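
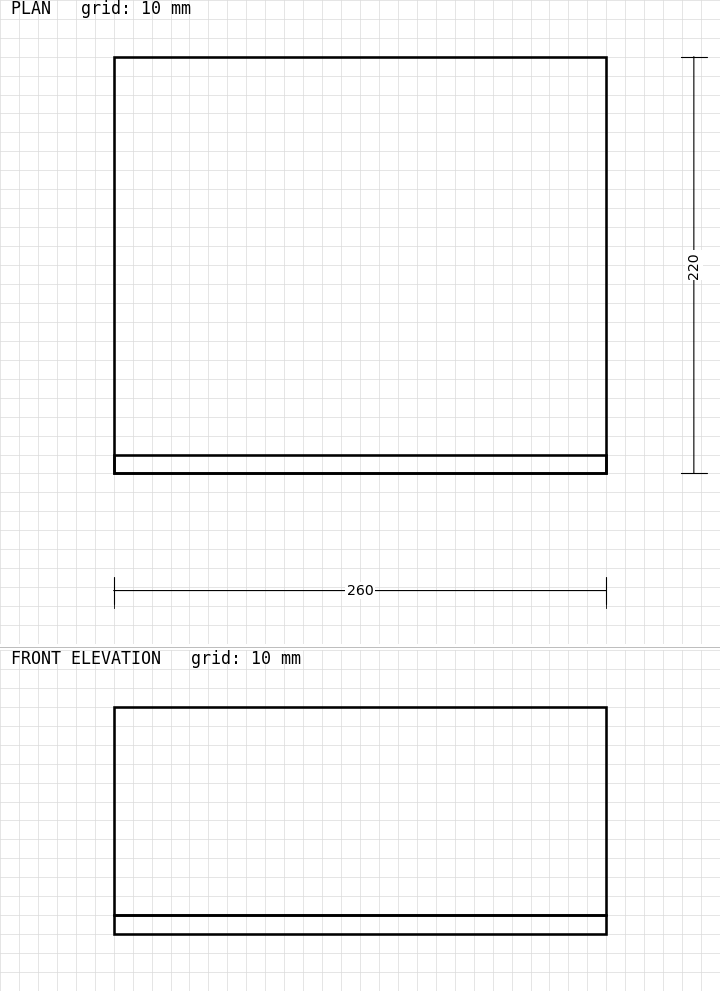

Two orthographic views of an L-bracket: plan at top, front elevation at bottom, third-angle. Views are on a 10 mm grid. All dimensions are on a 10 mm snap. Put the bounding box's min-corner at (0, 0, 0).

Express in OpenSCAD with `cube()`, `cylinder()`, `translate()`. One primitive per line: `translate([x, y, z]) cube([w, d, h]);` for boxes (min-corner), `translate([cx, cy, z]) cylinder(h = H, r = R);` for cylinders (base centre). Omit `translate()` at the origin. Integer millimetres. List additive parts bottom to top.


cube([260, 220, 10]);
translate([0, 0, 10]) cube([260, 10, 110]);


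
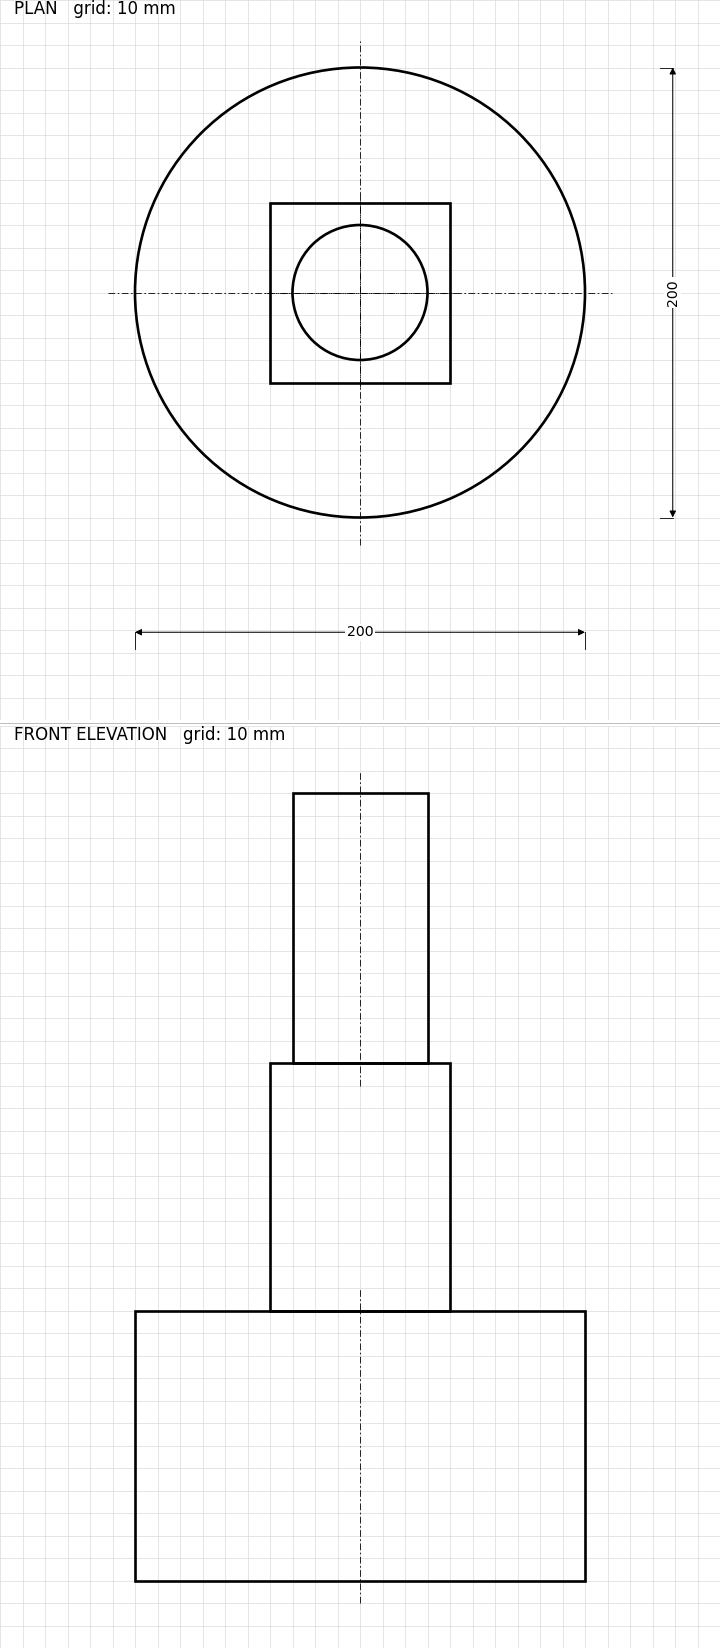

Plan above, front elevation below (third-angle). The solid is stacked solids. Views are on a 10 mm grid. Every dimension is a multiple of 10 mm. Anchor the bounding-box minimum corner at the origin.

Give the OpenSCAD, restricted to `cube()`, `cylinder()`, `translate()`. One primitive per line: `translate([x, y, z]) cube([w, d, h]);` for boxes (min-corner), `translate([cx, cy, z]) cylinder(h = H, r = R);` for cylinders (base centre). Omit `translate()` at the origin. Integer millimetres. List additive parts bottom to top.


translate([100, 100, 0]) cylinder(h = 120, r = 100);
translate([60, 60, 120]) cube([80, 80, 110]);
translate([100, 100, 230]) cylinder(h = 120, r = 30);


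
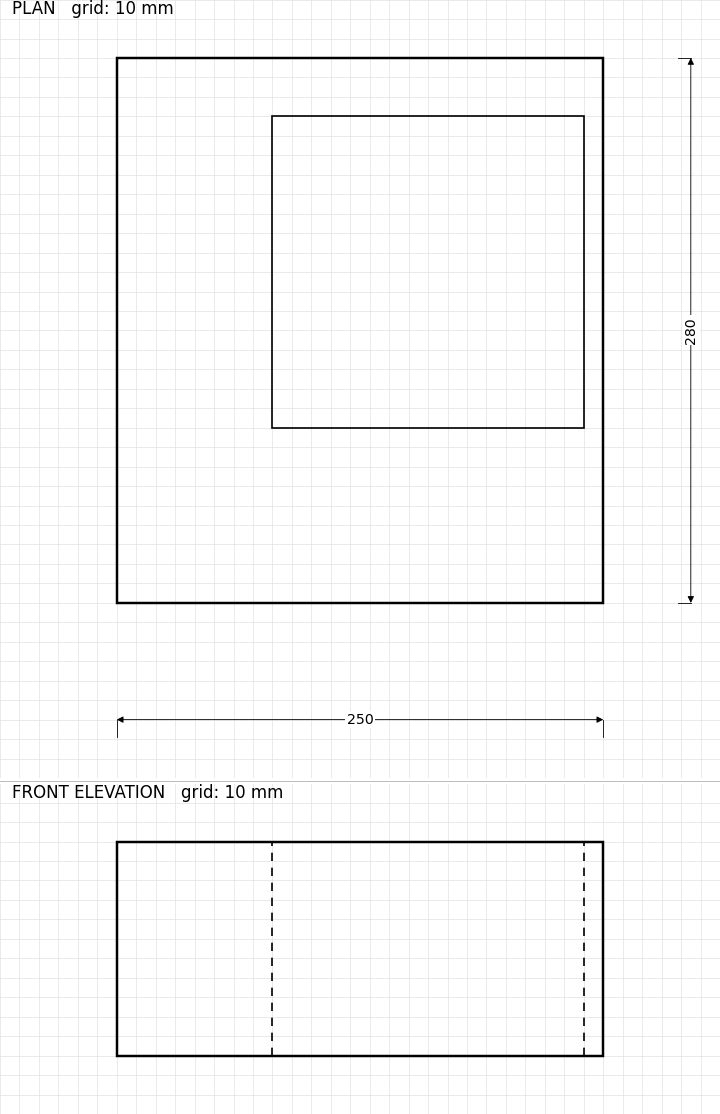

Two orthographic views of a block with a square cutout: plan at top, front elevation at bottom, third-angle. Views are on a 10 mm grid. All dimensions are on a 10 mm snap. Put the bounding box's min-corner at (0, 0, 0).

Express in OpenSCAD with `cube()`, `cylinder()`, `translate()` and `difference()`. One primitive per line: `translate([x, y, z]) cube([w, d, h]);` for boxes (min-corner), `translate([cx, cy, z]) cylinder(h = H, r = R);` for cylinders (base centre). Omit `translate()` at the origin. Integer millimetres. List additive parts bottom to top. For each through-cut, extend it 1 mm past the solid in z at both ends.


difference() {
  cube([250, 280, 110]);
  translate([80, 90, -1]) cube([160, 160, 112]);
}


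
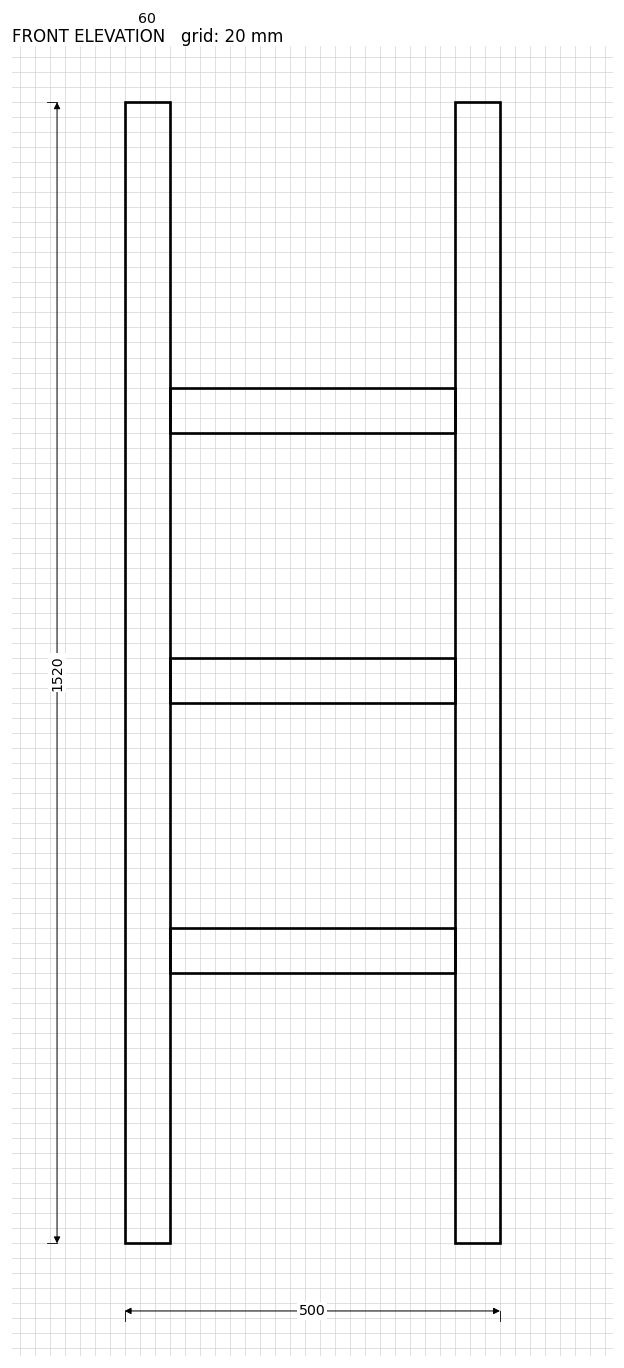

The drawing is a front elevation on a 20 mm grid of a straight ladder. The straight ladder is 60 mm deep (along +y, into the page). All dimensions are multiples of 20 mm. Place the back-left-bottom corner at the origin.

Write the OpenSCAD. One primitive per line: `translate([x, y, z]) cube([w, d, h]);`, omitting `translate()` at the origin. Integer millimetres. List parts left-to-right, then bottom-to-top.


cube([60, 60, 1520]);
translate([60, 0, 360]) cube([380, 60, 60]);
translate([60, 0, 720]) cube([380, 60, 60]);
translate([60, 0, 1080]) cube([380, 60, 60]);
translate([440, 0, 0]) cube([60, 60, 1520]);


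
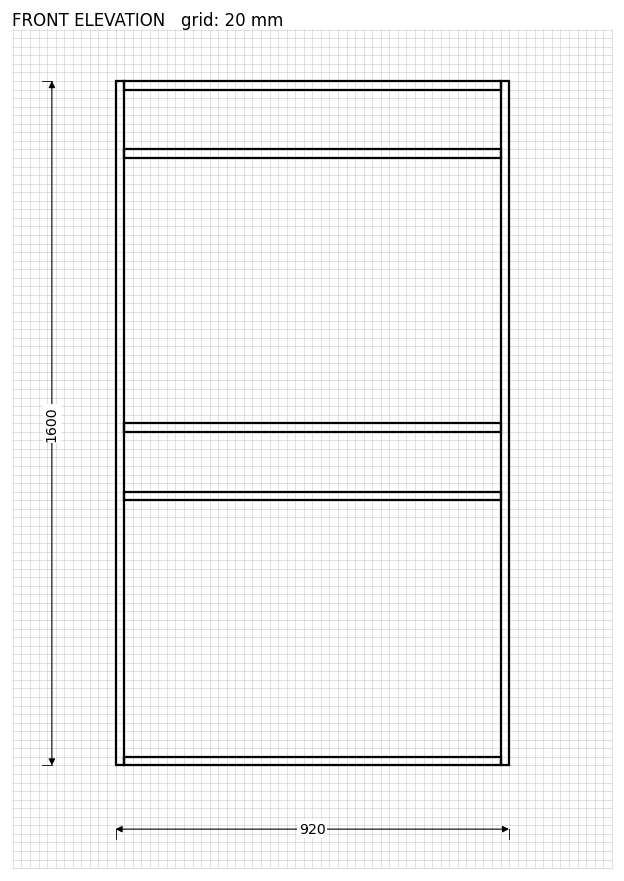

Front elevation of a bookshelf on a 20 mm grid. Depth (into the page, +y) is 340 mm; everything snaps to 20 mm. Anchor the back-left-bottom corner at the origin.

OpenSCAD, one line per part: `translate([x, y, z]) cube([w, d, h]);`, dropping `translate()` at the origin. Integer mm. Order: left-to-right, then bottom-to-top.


cube([20, 340, 1600]);
translate([20, 0, 0]) cube([880, 340, 20]);
translate([20, 0, 620]) cube([880, 340, 20]);
translate([20, 0, 780]) cube([880, 340, 20]);
translate([20, 0, 1420]) cube([880, 340, 20]);
translate([20, 0, 1580]) cube([880, 340, 20]);
translate([900, 0, 0]) cube([20, 340, 1600]);


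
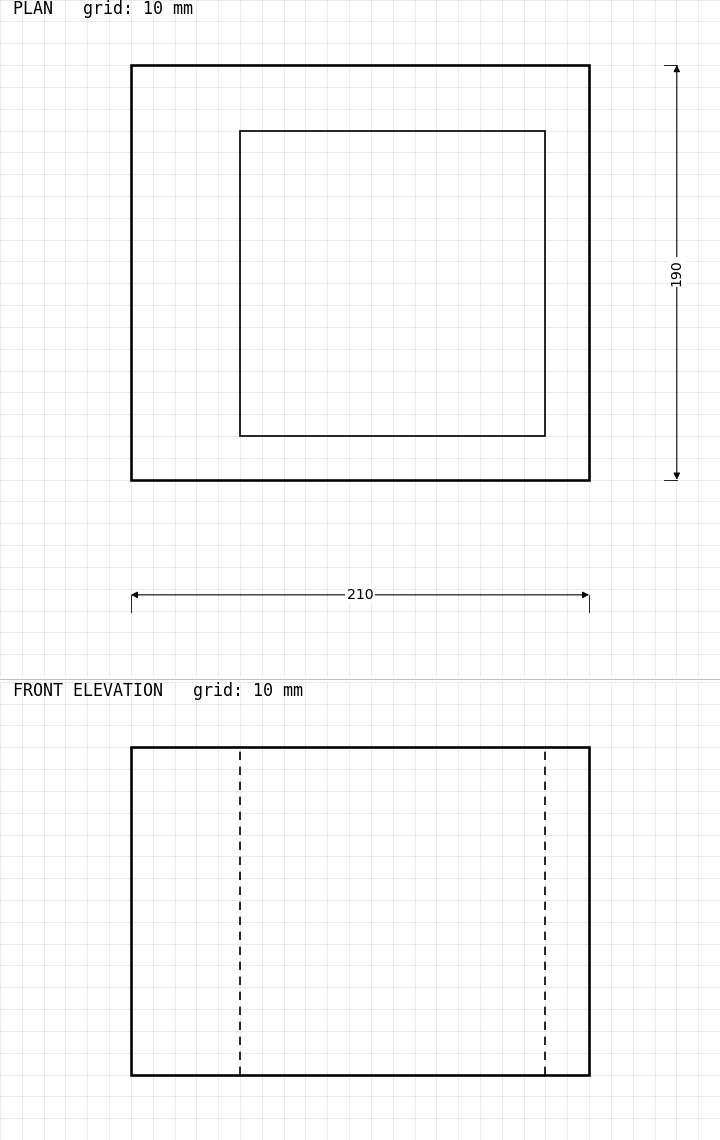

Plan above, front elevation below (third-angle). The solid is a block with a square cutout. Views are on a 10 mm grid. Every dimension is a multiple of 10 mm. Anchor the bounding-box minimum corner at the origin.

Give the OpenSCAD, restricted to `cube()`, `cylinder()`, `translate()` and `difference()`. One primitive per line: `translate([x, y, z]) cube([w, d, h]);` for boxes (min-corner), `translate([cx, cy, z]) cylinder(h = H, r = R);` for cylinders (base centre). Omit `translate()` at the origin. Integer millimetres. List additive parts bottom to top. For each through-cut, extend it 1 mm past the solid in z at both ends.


difference() {
  cube([210, 190, 150]);
  translate([50, 20, -1]) cube([140, 140, 152]);
}


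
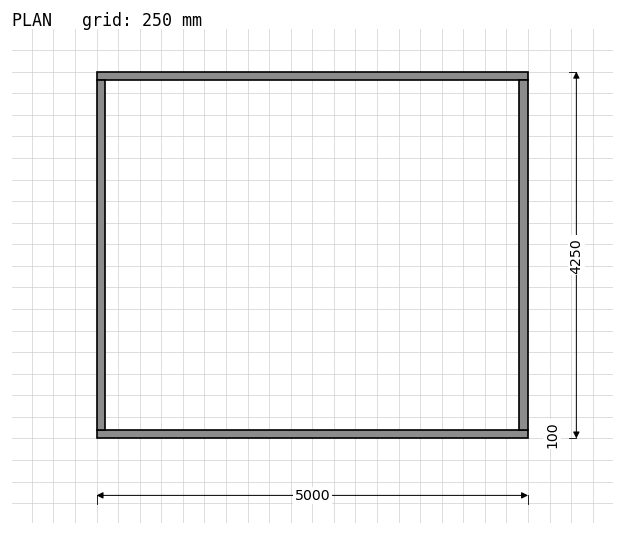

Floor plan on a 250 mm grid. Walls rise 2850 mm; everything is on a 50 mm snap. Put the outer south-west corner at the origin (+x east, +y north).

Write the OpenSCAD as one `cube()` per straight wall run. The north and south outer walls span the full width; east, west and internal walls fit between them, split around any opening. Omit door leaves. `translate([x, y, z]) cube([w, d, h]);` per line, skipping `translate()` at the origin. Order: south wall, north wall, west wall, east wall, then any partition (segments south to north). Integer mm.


cube([5000, 100, 2850]);
translate([0, 4150, 0]) cube([5000, 100, 2850]);
translate([0, 100, 0]) cube([100, 4050, 2850]);
translate([4900, 100, 0]) cube([100, 4050, 2850]);


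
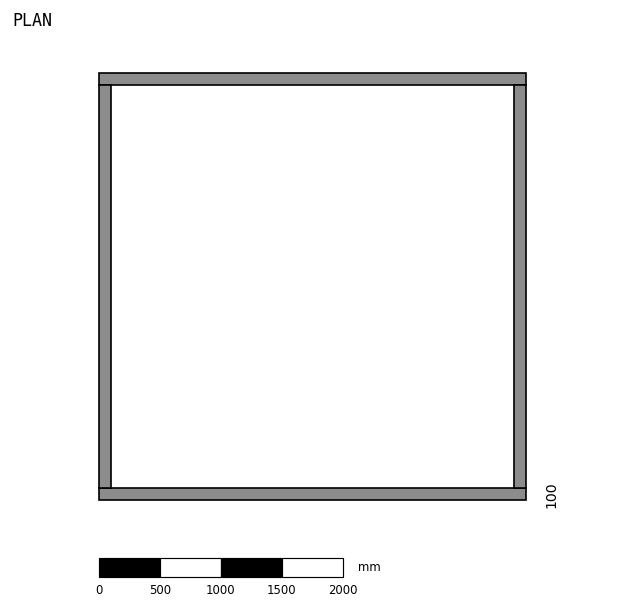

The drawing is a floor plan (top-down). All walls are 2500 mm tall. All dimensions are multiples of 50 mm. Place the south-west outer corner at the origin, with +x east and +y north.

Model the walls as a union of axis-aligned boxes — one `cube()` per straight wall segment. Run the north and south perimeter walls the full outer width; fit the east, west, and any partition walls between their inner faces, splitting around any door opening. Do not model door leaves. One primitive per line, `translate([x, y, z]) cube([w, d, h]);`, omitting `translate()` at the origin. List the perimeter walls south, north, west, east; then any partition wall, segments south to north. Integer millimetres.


cube([3500, 100, 2500]);
translate([0, 3400, 0]) cube([3500, 100, 2500]);
translate([0, 100, 0]) cube([100, 3300, 2500]);
translate([3400, 100, 0]) cube([100, 3300, 2500]);


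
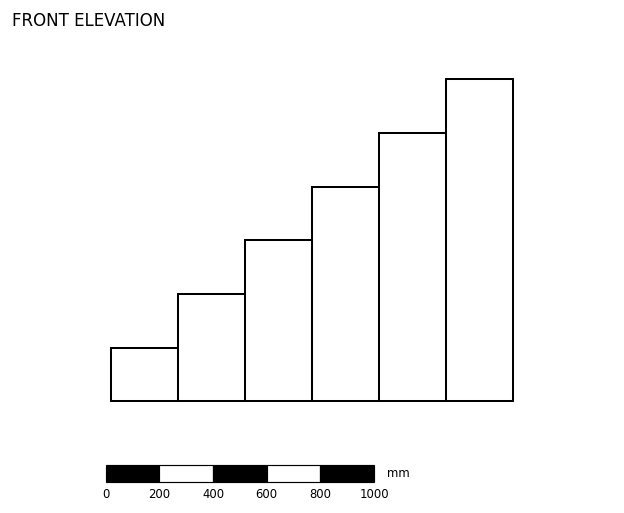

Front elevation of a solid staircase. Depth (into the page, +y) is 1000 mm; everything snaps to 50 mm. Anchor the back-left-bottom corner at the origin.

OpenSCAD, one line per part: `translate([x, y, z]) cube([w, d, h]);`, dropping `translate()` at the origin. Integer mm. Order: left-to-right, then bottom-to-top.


cube([250, 1000, 200]);
translate([250, 0, 0]) cube([250, 1000, 400]);
translate([500, 0, 0]) cube([250, 1000, 600]);
translate([750, 0, 0]) cube([250, 1000, 800]);
translate([1000, 0, 0]) cube([250, 1000, 1000]);
translate([1250, 0, 0]) cube([250, 1000, 1200]);


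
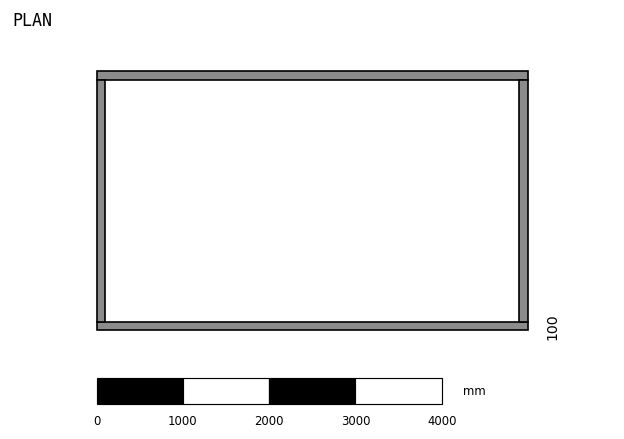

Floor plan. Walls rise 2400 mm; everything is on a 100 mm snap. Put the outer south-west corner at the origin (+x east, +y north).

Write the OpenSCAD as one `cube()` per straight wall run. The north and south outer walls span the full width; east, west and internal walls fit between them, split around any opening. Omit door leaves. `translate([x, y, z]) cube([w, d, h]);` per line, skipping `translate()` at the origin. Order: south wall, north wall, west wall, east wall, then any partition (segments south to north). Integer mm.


cube([5000, 100, 2400]);
translate([0, 2900, 0]) cube([5000, 100, 2400]);
translate([0, 100, 0]) cube([100, 2800, 2400]);
translate([4900, 100, 0]) cube([100, 2800, 2400]);


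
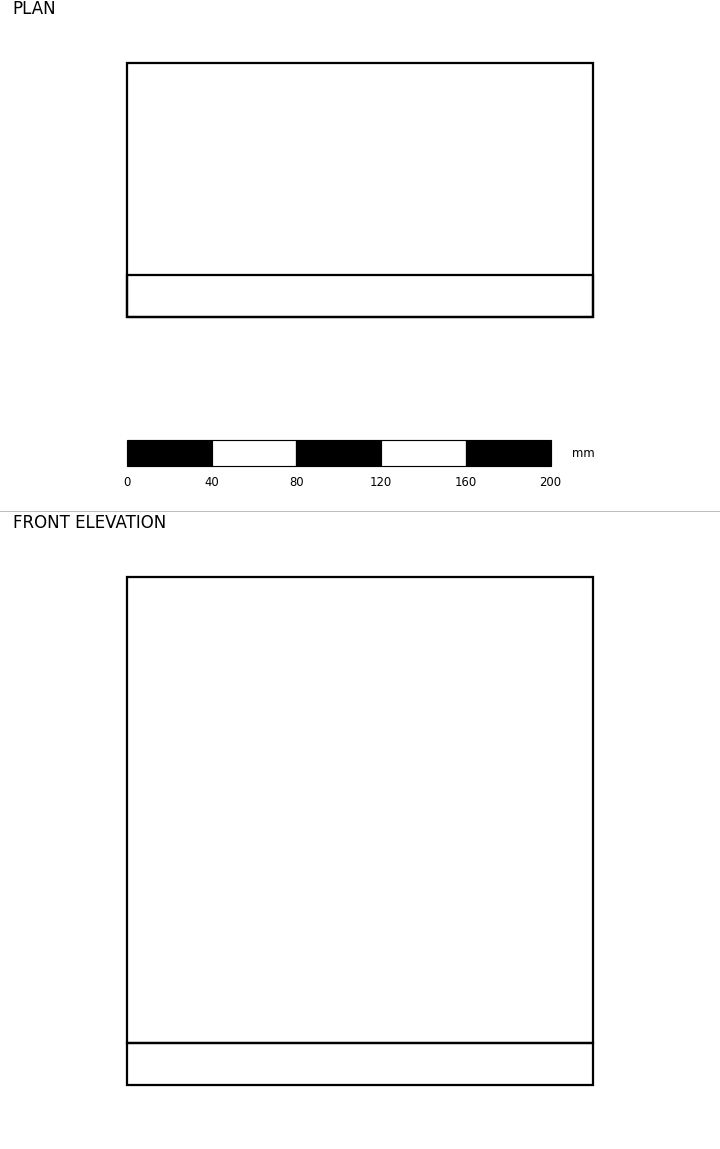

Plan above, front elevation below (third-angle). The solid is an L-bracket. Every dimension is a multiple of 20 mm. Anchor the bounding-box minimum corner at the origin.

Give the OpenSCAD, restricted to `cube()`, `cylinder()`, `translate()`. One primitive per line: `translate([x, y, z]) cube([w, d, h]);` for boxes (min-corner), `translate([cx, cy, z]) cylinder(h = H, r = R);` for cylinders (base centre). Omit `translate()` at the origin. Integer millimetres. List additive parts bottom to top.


cube([220, 120, 20]);
translate([0, 0, 20]) cube([220, 20, 220]);


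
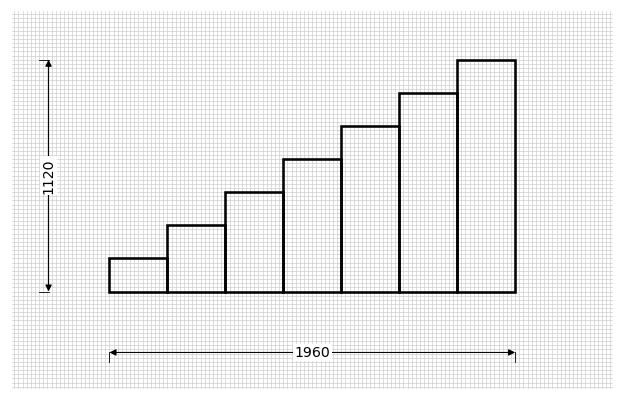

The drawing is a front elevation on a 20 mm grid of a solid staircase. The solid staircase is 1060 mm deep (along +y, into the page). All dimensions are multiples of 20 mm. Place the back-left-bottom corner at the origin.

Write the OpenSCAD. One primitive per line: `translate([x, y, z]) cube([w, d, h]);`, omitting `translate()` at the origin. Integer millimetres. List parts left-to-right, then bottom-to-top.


cube([280, 1060, 160]);
translate([280, 0, 0]) cube([280, 1060, 320]);
translate([560, 0, 0]) cube([280, 1060, 480]);
translate([840, 0, 0]) cube([280, 1060, 640]);
translate([1120, 0, 0]) cube([280, 1060, 800]);
translate([1400, 0, 0]) cube([280, 1060, 960]);
translate([1680, 0, 0]) cube([280, 1060, 1120]);


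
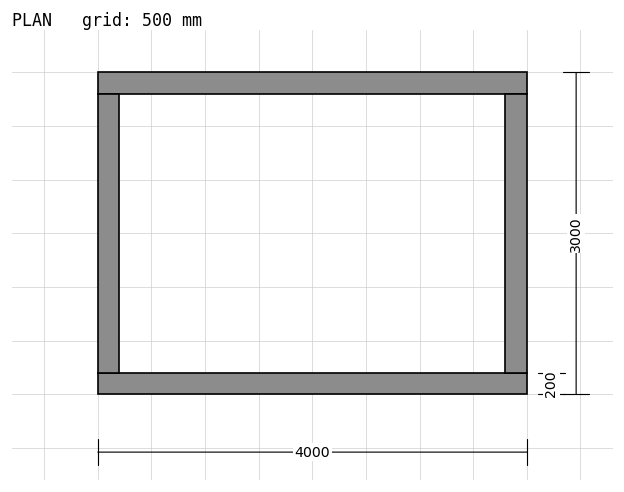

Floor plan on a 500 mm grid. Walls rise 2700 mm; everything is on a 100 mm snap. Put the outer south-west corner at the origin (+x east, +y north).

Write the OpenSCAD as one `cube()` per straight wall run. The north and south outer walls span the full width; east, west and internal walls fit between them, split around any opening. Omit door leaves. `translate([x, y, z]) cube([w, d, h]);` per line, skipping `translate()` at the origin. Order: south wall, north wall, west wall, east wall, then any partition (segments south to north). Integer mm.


cube([4000, 200, 2700]);
translate([0, 2800, 0]) cube([4000, 200, 2700]);
translate([0, 200, 0]) cube([200, 2600, 2700]);
translate([3800, 200, 0]) cube([200, 2600, 2700]);


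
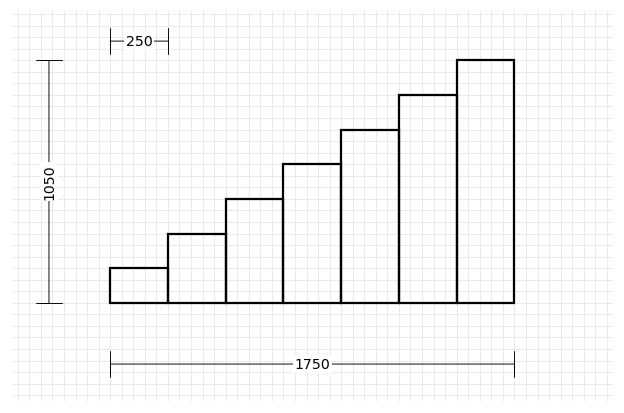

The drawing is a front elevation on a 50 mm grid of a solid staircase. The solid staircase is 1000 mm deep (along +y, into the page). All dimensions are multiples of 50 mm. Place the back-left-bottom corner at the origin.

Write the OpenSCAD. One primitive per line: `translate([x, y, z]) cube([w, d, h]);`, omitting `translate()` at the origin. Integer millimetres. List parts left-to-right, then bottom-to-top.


cube([250, 1000, 150]);
translate([250, 0, 0]) cube([250, 1000, 300]);
translate([500, 0, 0]) cube([250, 1000, 450]);
translate([750, 0, 0]) cube([250, 1000, 600]);
translate([1000, 0, 0]) cube([250, 1000, 750]);
translate([1250, 0, 0]) cube([250, 1000, 900]);
translate([1500, 0, 0]) cube([250, 1000, 1050]);


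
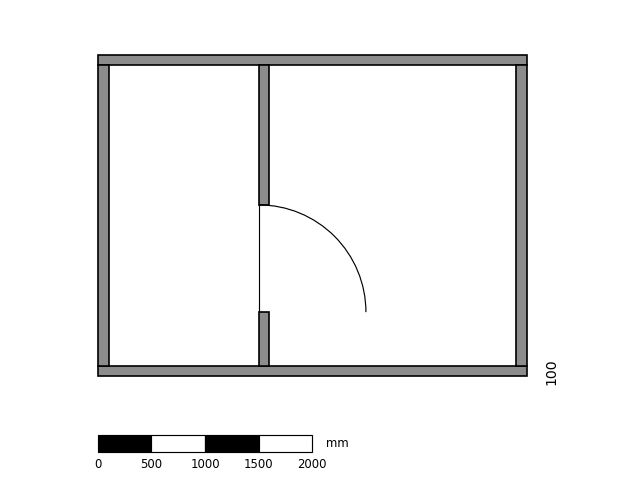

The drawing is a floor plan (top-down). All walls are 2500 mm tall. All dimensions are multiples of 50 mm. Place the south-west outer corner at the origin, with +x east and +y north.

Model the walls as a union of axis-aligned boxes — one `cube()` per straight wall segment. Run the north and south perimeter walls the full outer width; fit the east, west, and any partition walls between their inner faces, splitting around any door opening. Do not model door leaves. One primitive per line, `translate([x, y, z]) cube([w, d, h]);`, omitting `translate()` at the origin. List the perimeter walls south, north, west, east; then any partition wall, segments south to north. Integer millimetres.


cube([4000, 100, 2500]);
translate([0, 2900, 0]) cube([4000, 100, 2500]);
translate([0, 100, 0]) cube([100, 2800, 2500]);
translate([3900, 100, 0]) cube([100, 2800, 2500]);
translate([1500, 100, 0]) cube([100, 500, 2500]);
translate([1500, 1600, 0]) cube([100, 1300, 2500]);


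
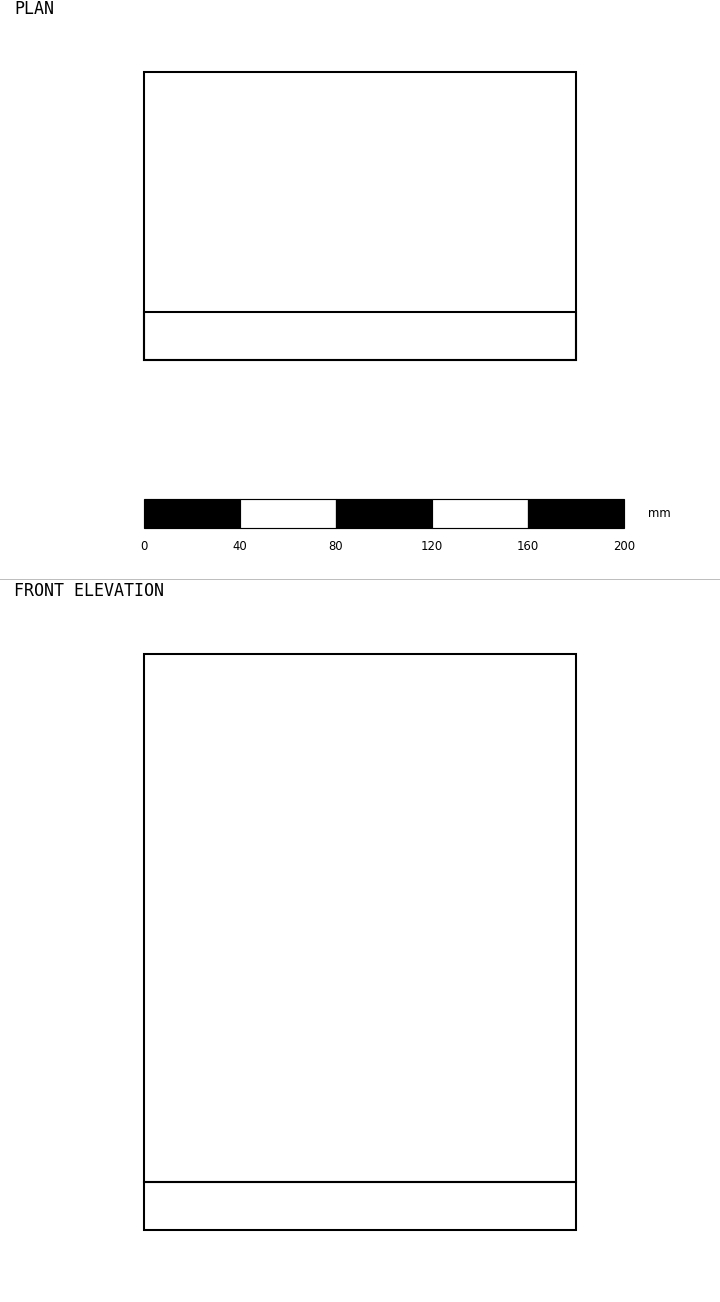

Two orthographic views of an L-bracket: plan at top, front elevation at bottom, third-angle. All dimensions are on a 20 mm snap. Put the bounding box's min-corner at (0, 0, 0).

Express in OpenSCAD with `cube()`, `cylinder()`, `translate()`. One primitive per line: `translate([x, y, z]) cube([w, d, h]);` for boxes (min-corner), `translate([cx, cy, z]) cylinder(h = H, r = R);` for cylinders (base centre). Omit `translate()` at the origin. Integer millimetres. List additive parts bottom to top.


cube([180, 120, 20]);
translate([0, 0, 20]) cube([180, 20, 220]);


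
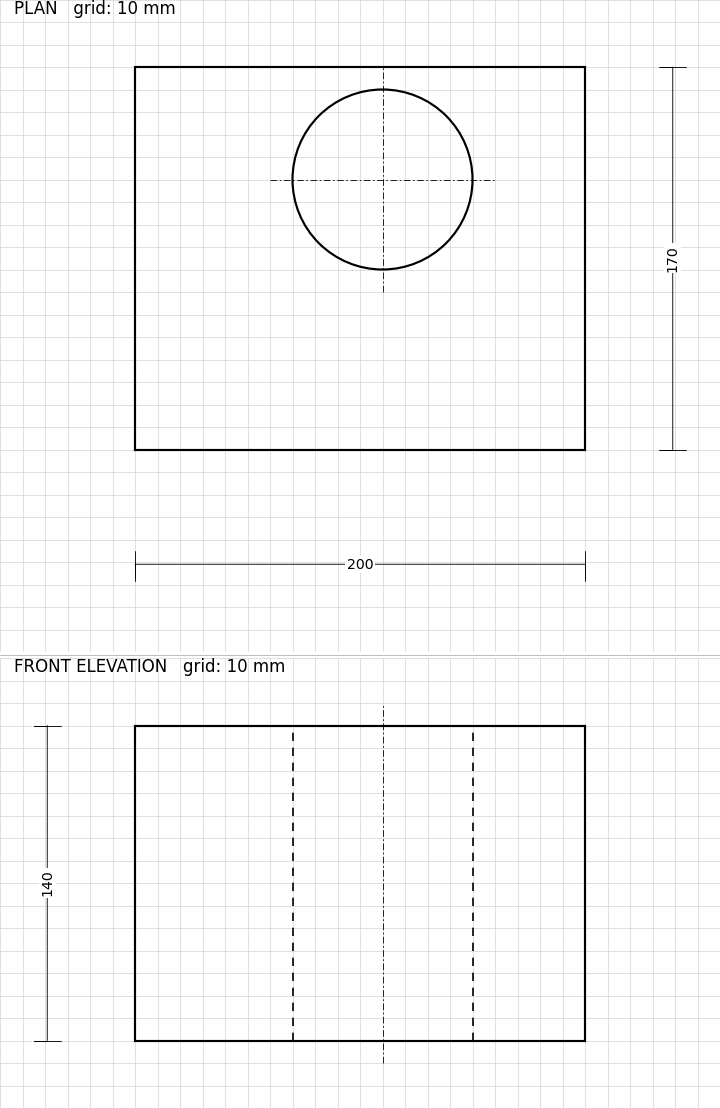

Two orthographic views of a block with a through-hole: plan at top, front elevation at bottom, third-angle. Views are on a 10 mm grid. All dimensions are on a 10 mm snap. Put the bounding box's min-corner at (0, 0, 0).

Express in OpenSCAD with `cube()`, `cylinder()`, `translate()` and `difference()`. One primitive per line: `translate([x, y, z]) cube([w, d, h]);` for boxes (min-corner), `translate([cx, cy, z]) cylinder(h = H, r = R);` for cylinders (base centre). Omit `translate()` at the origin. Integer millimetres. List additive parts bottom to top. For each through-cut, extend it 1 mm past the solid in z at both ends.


difference() {
  cube([200, 170, 140]);
  translate([110, 120, -1]) cylinder(h = 142, r = 40);
}


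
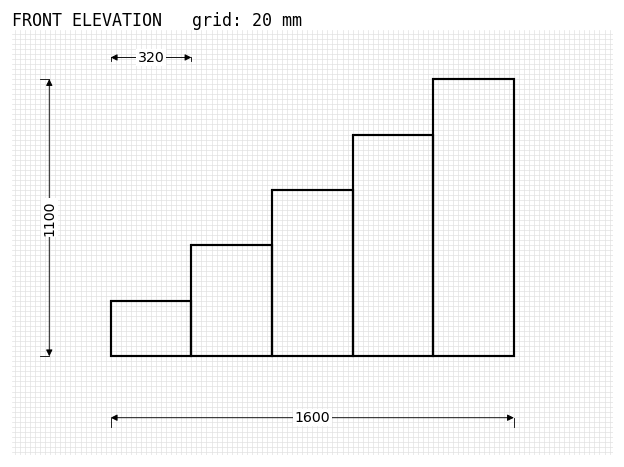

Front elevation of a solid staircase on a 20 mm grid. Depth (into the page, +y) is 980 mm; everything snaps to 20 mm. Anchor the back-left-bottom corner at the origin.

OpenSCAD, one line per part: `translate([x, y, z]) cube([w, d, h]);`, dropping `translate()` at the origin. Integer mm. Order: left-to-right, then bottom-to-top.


cube([320, 980, 220]);
translate([320, 0, 0]) cube([320, 980, 440]);
translate([640, 0, 0]) cube([320, 980, 660]);
translate([960, 0, 0]) cube([320, 980, 880]);
translate([1280, 0, 0]) cube([320, 980, 1100]);


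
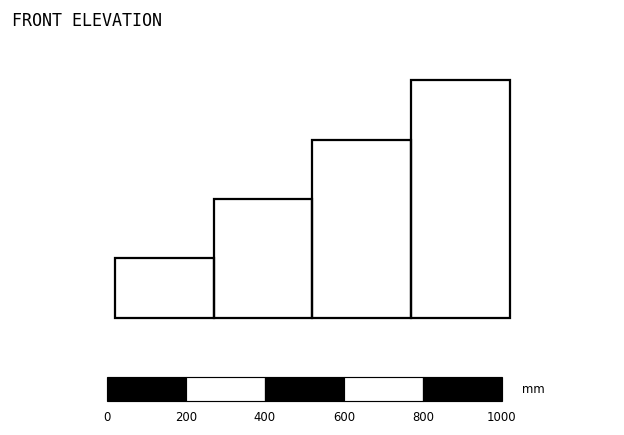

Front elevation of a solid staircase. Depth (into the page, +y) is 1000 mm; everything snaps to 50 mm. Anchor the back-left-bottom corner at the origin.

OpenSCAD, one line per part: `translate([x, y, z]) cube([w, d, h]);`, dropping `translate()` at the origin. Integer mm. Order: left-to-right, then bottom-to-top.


cube([250, 1000, 150]);
translate([250, 0, 0]) cube([250, 1000, 300]);
translate([500, 0, 0]) cube([250, 1000, 450]);
translate([750, 0, 0]) cube([250, 1000, 600]);


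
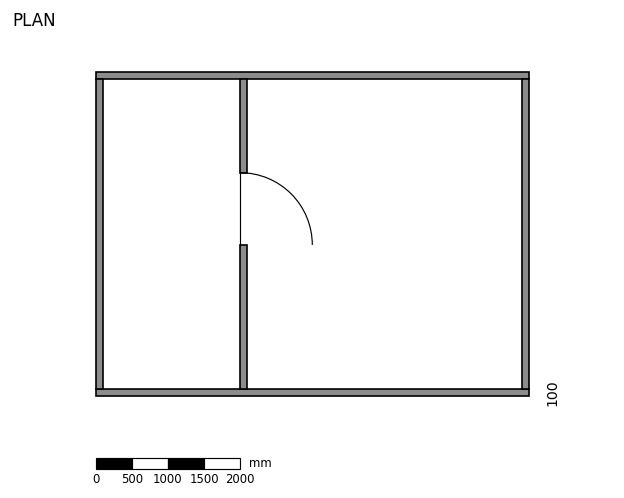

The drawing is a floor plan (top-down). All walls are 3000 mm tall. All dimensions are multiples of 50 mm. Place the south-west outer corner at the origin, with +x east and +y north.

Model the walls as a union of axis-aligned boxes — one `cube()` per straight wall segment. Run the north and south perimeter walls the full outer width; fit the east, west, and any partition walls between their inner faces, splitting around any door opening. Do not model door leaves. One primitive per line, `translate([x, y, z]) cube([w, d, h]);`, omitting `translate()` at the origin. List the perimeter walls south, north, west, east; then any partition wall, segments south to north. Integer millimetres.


cube([6000, 100, 3000]);
translate([0, 4400, 0]) cube([6000, 100, 3000]);
translate([0, 100, 0]) cube([100, 4300, 3000]);
translate([5900, 100, 0]) cube([100, 4300, 3000]);
translate([2000, 100, 0]) cube([100, 2000, 3000]);
translate([2000, 3100, 0]) cube([100, 1300, 3000]);


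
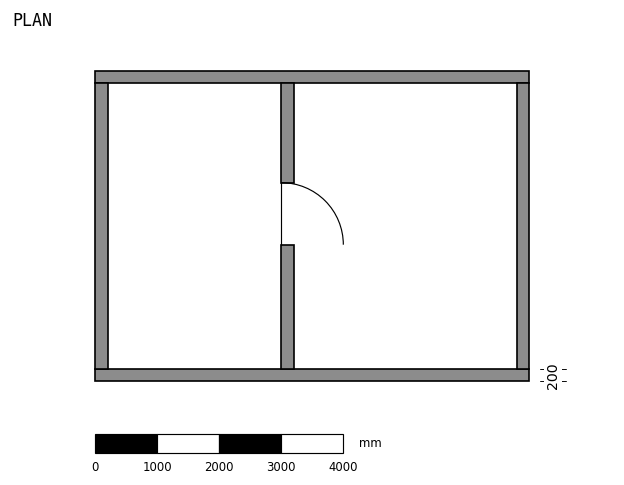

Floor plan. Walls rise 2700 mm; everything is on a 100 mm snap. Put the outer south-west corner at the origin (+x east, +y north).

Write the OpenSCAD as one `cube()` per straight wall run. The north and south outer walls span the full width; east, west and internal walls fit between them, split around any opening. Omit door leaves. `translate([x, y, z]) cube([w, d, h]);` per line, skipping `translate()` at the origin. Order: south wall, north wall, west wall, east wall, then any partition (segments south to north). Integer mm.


cube([7000, 200, 2700]);
translate([0, 4800, 0]) cube([7000, 200, 2700]);
translate([0, 200, 0]) cube([200, 4600, 2700]);
translate([6800, 200, 0]) cube([200, 4600, 2700]);
translate([3000, 200, 0]) cube([200, 2000, 2700]);
translate([3000, 3200, 0]) cube([200, 1600, 2700]);


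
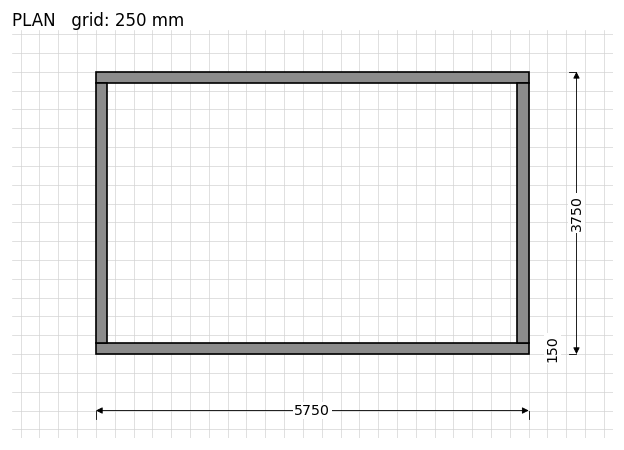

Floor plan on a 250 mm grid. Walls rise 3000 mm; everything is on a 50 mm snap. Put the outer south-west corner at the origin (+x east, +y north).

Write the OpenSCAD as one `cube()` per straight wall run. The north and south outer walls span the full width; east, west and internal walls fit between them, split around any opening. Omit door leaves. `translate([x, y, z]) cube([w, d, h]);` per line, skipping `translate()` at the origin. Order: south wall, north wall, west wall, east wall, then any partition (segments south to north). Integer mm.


cube([5750, 150, 3000]);
translate([0, 3600, 0]) cube([5750, 150, 3000]);
translate([0, 150, 0]) cube([150, 3450, 3000]);
translate([5600, 150, 0]) cube([150, 3450, 3000]);


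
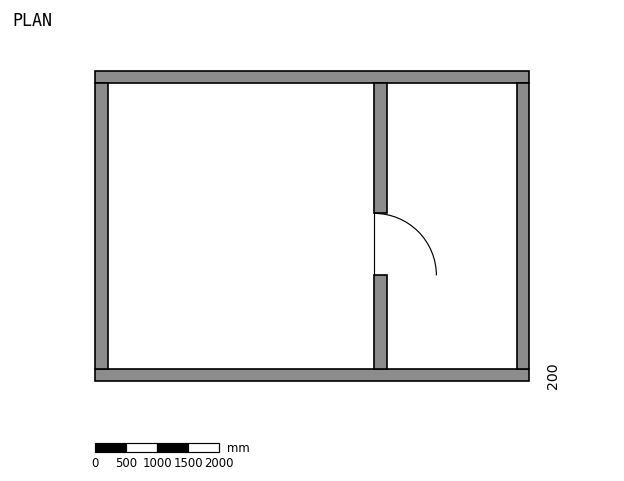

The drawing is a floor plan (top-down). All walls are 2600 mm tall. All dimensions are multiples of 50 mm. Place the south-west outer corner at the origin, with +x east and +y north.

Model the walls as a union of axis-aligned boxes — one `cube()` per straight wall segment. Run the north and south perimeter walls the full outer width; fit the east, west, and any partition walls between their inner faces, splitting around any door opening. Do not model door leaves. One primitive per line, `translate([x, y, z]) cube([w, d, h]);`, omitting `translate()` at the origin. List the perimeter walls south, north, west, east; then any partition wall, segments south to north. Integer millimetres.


cube([7000, 200, 2600]);
translate([0, 4800, 0]) cube([7000, 200, 2600]);
translate([0, 200, 0]) cube([200, 4600, 2600]);
translate([6800, 200, 0]) cube([200, 4600, 2600]);
translate([4500, 200, 0]) cube([200, 1500, 2600]);
translate([4500, 2700, 0]) cube([200, 2100, 2600]);


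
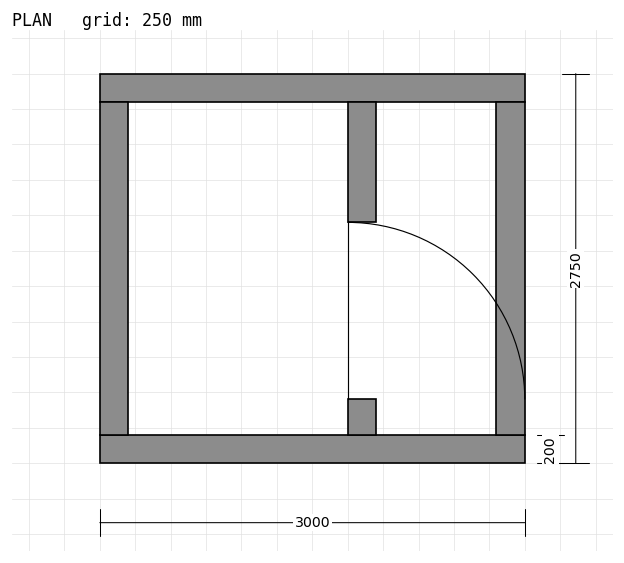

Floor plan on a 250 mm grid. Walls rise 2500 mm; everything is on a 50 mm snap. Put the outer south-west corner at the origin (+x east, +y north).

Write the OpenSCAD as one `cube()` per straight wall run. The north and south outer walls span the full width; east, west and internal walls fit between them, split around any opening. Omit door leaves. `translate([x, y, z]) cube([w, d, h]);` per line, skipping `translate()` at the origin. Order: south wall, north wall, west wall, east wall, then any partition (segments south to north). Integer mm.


cube([3000, 200, 2500]);
translate([0, 2550, 0]) cube([3000, 200, 2500]);
translate([0, 200, 0]) cube([200, 2350, 2500]);
translate([2800, 200, 0]) cube([200, 2350, 2500]);
translate([1750, 200, 0]) cube([200, 250, 2500]);
translate([1750, 1700, 0]) cube([200, 850, 2500]);


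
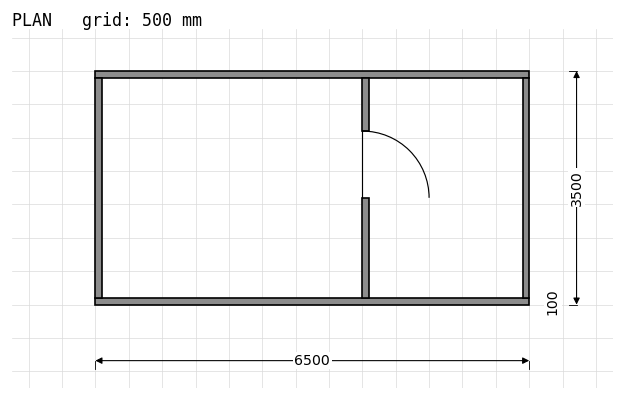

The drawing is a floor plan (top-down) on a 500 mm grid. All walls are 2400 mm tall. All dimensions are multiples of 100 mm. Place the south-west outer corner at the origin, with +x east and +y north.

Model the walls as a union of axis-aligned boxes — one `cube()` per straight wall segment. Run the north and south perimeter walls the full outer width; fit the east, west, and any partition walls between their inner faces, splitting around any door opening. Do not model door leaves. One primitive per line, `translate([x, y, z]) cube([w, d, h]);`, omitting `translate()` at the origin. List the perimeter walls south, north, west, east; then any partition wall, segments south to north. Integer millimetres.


cube([6500, 100, 2400]);
translate([0, 3400, 0]) cube([6500, 100, 2400]);
translate([0, 100, 0]) cube([100, 3300, 2400]);
translate([6400, 100, 0]) cube([100, 3300, 2400]);
translate([4000, 100, 0]) cube([100, 1500, 2400]);
translate([4000, 2600, 0]) cube([100, 800, 2400]);


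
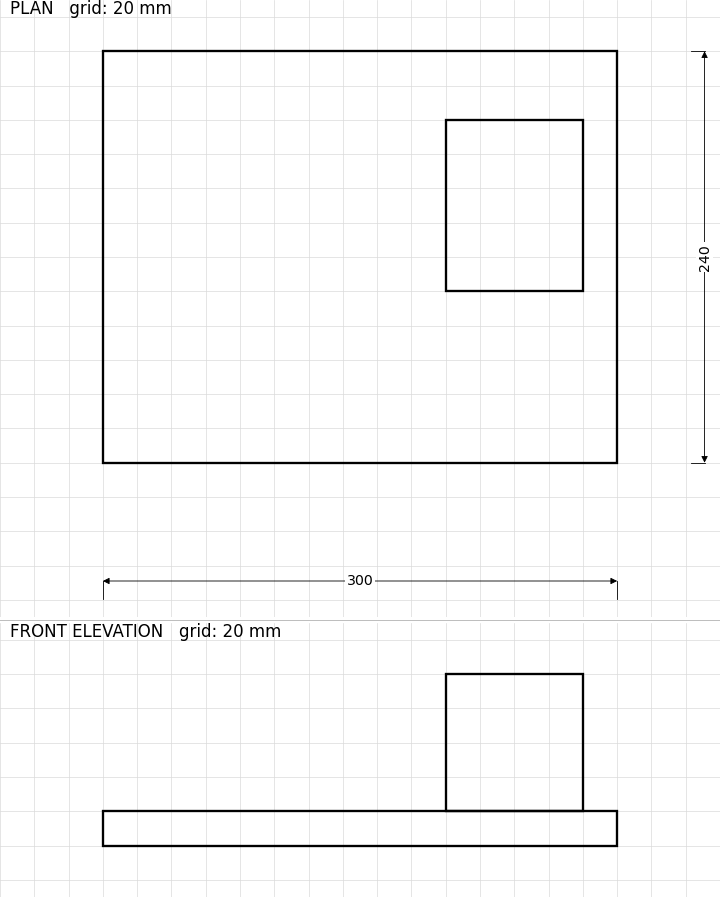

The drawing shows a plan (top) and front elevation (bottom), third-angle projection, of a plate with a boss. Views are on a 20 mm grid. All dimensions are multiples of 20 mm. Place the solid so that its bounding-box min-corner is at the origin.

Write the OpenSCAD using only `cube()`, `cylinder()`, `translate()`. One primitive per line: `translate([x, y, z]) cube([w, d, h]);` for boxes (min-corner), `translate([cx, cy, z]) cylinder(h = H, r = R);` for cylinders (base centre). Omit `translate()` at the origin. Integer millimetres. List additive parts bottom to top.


cube([300, 240, 20]);
translate([200, 100, 20]) cube([80, 100, 80]);


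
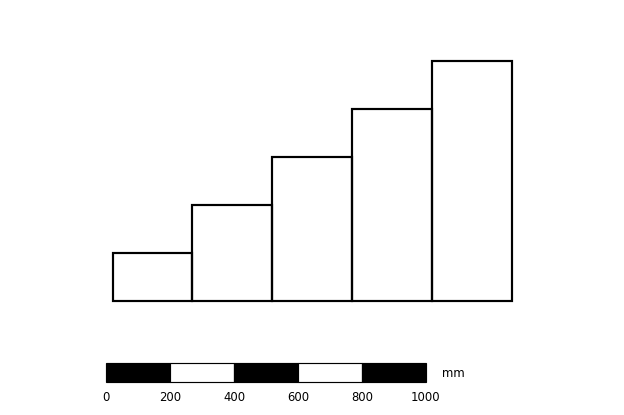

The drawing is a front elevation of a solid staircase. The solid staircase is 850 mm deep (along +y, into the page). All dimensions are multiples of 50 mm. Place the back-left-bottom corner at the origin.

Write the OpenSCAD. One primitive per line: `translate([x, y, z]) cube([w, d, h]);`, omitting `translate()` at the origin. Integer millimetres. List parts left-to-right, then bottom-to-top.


cube([250, 850, 150]);
translate([250, 0, 0]) cube([250, 850, 300]);
translate([500, 0, 0]) cube([250, 850, 450]);
translate([750, 0, 0]) cube([250, 850, 600]);
translate([1000, 0, 0]) cube([250, 850, 750]);


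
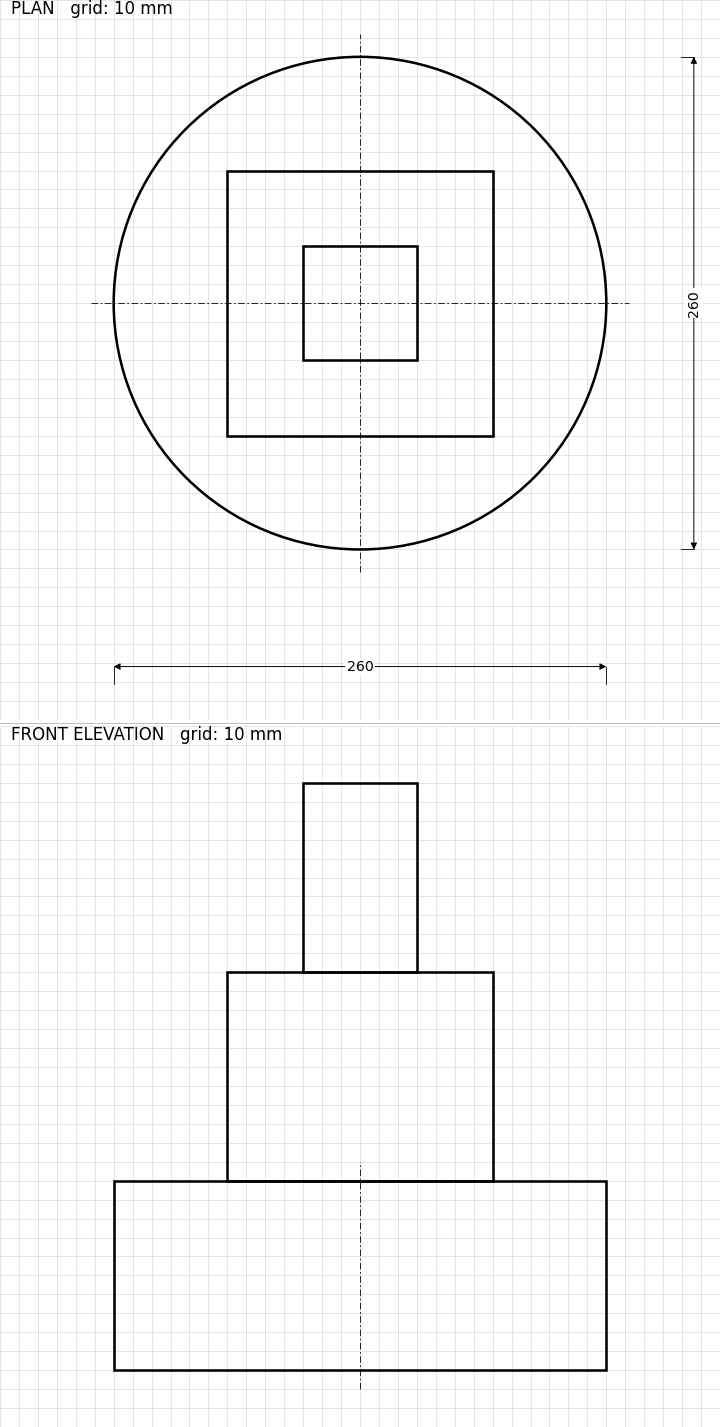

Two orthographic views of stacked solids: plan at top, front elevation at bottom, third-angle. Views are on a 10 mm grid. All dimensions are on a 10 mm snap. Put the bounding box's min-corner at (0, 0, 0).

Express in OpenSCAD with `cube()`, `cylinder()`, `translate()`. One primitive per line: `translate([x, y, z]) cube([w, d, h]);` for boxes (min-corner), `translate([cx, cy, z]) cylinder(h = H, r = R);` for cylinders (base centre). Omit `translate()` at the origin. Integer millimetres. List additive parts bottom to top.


translate([130, 130, 0]) cylinder(h = 100, r = 130);
translate([60, 60, 100]) cube([140, 140, 110]);
translate([100, 100, 210]) cube([60, 60, 100]);


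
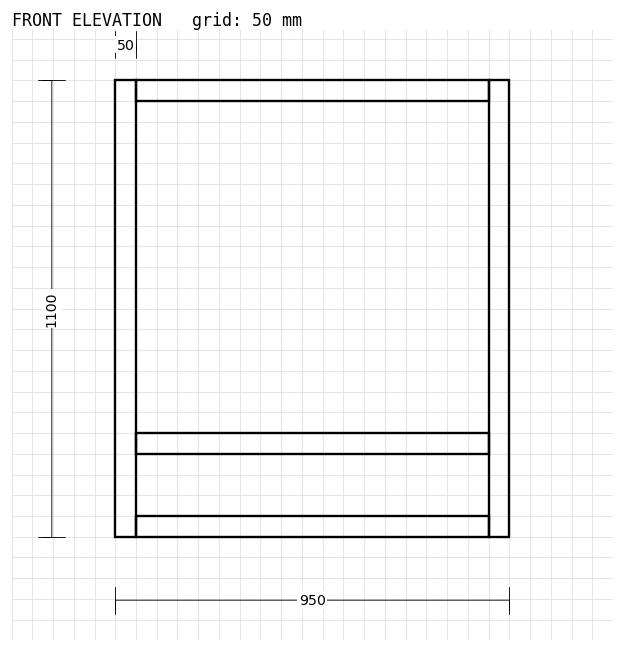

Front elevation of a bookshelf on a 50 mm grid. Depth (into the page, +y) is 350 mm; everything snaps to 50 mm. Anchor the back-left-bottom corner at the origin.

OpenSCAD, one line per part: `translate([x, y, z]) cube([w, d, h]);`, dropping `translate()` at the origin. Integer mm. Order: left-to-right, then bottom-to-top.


cube([50, 350, 1100]);
translate([50, 0, 0]) cube([850, 350, 50]);
translate([50, 0, 200]) cube([850, 350, 50]);
translate([50, 0, 1050]) cube([850, 350, 50]);
translate([900, 0, 0]) cube([50, 350, 1100]);


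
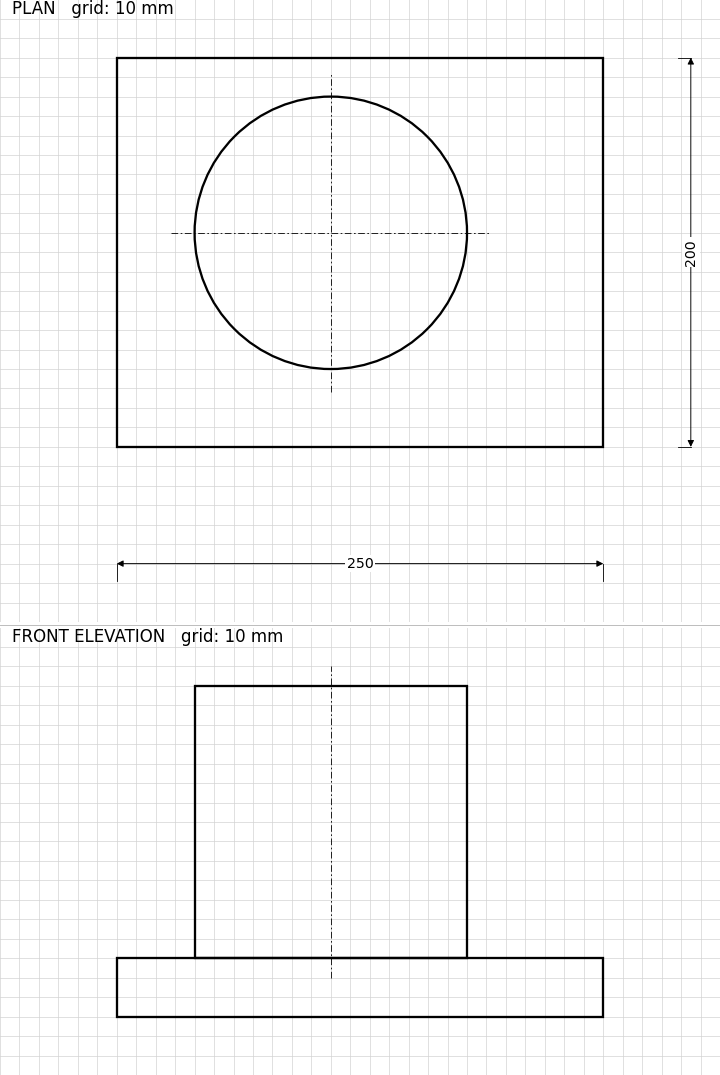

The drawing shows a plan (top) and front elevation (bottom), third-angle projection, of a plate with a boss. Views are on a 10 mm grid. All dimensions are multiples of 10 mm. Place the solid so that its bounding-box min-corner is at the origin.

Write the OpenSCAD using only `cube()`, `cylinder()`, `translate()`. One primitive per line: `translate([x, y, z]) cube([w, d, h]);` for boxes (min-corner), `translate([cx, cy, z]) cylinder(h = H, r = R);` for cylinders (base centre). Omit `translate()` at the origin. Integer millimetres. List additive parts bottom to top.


cube([250, 200, 30]);
translate([110, 110, 30]) cylinder(h = 140, r = 70);


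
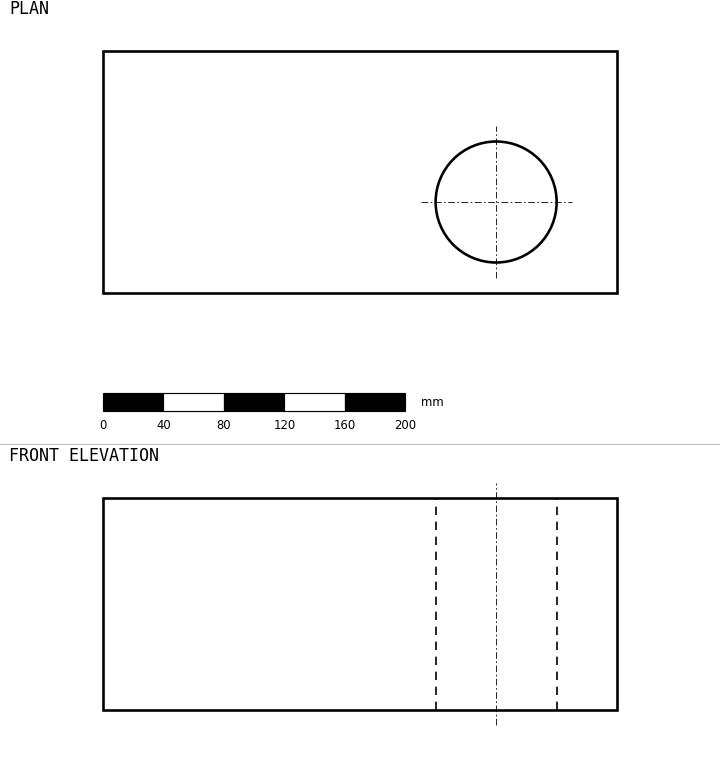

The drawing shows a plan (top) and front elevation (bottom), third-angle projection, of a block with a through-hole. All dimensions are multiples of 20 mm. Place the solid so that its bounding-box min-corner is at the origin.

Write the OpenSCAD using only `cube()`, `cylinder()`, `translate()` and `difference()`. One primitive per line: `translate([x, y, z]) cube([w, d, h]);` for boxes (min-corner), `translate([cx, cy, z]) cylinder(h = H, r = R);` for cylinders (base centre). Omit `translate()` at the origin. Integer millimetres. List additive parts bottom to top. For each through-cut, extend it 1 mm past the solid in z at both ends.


difference() {
  cube([340, 160, 140]);
  translate([260, 60, -1]) cylinder(h = 142, r = 40);
}


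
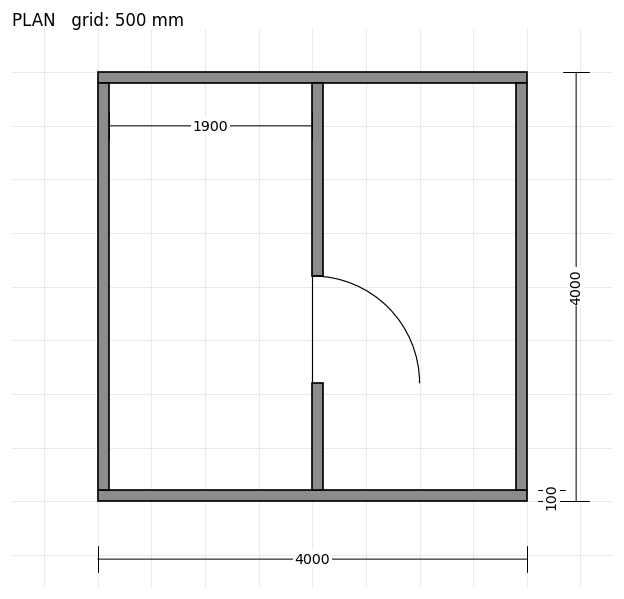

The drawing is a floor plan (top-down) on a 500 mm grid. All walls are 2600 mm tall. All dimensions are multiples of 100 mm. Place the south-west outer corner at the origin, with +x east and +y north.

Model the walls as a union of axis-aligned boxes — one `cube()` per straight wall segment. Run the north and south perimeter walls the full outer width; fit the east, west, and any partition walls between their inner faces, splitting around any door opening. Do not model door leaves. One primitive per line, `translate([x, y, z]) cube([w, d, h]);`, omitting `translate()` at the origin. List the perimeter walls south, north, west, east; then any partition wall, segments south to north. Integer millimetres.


cube([4000, 100, 2600]);
translate([0, 3900, 0]) cube([4000, 100, 2600]);
translate([0, 100, 0]) cube([100, 3800, 2600]);
translate([3900, 100, 0]) cube([100, 3800, 2600]);
translate([2000, 100, 0]) cube([100, 1000, 2600]);
translate([2000, 2100, 0]) cube([100, 1800, 2600]);


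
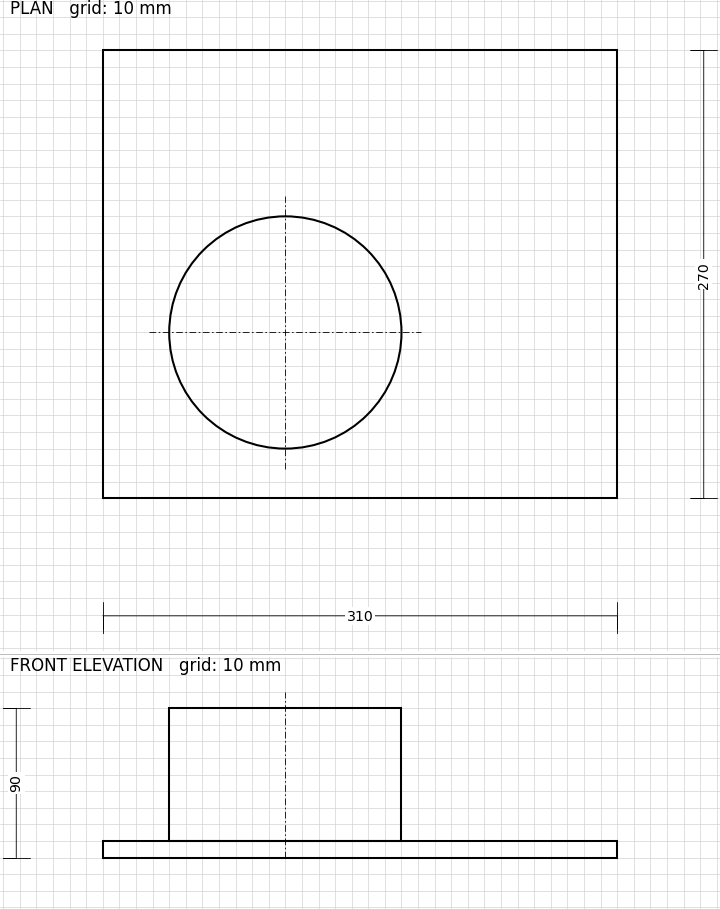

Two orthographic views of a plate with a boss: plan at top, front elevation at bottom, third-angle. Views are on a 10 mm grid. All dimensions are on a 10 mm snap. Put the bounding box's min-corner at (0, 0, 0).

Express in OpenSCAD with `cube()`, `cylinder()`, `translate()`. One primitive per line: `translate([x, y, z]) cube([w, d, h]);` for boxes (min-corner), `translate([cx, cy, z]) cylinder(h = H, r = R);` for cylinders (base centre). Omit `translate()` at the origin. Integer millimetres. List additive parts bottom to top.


cube([310, 270, 10]);
translate([110, 100, 10]) cylinder(h = 80, r = 70);


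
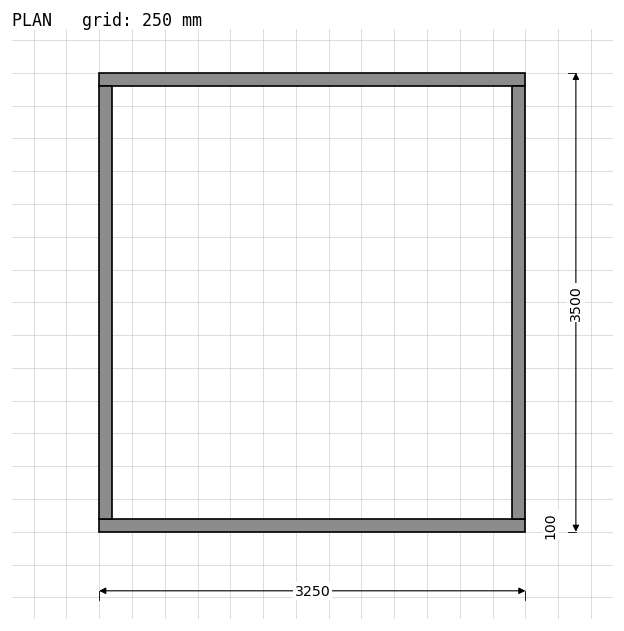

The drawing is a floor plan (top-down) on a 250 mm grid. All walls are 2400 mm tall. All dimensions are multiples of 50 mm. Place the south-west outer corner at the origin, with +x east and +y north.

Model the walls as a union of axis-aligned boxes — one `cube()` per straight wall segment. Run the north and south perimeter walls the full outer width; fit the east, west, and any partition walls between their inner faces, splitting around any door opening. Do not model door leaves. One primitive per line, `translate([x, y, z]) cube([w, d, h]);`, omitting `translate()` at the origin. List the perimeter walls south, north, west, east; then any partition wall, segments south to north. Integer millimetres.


cube([3250, 100, 2400]);
translate([0, 3400, 0]) cube([3250, 100, 2400]);
translate([0, 100, 0]) cube([100, 3300, 2400]);
translate([3150, 100, 0]) cube([100, 3300, 2400]);


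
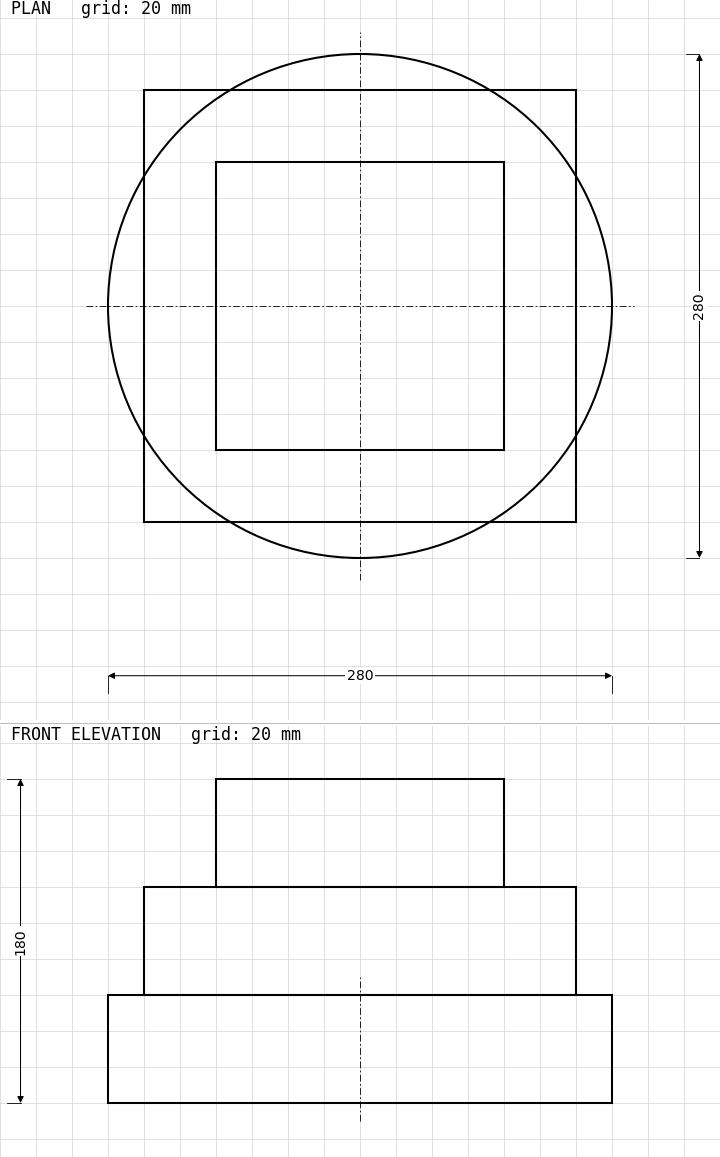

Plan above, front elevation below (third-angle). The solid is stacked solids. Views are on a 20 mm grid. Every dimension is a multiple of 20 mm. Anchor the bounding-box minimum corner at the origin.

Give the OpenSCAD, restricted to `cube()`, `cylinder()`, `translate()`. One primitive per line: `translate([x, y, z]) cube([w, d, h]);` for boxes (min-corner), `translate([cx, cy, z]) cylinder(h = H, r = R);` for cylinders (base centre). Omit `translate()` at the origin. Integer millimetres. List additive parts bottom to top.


translate([140, 140, 0]) cylinder(h = 60, r = 140);
translate([20, 20, 60]) cube([240, 240, 60]);
translate([60, 60, 120]) cube([160, 160, 60]);


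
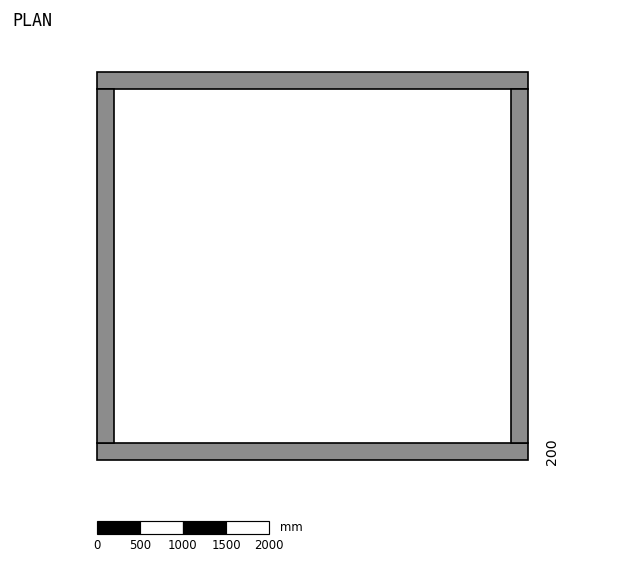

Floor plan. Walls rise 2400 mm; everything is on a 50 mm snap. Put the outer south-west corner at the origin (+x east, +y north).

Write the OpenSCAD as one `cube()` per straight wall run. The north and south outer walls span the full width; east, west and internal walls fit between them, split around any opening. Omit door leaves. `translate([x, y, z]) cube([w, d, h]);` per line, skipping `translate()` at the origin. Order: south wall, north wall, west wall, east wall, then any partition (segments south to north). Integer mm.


cube([5000, 200, 2400]);
translate([0, 4300, 0]) cube([5000, 200, 2400]);
translate([0, 200, 0]) cube([200, 4100, 2400]);
translate([4800, 200, 0]) cube([200, 4100, 2400]);


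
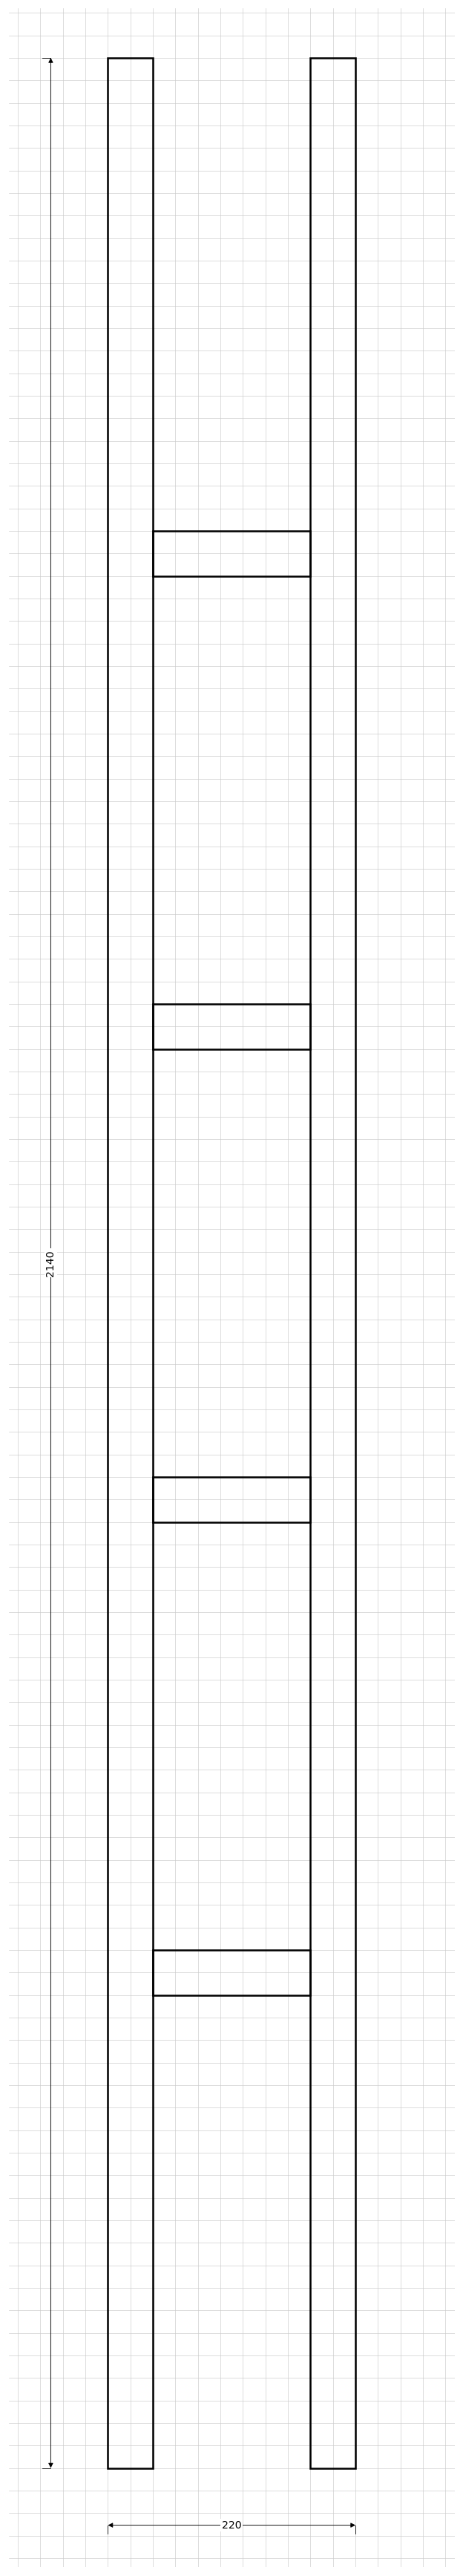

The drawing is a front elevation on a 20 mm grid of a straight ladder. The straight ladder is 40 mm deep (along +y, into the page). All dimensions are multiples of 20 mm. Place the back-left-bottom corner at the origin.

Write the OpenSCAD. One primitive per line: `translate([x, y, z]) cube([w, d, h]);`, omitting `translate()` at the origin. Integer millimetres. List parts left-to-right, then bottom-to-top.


cube([40, 40, 2140]);
translate([40, 0, 420]) cube([140, 40, 40]);
translate([40, 0, 840]) cube([140, 40, 40]);
translate([40, 0, 1260]) cube([140, 40, 40]);
translate([40, 0, 1680]) cube([140, 40, 40]);
translate([180, 0, 0]) cube([40, 40, 2140]);


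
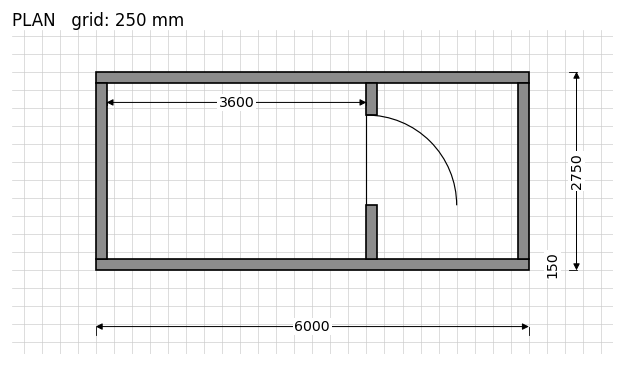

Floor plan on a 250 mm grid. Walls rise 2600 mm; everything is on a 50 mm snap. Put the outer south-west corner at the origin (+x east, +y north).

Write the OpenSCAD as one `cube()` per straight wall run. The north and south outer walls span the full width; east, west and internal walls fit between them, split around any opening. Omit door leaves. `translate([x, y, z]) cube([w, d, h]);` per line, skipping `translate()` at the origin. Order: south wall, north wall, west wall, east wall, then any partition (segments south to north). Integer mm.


cube([6000, 150, 2600]);
translate([0, 2600, 0]) cube([6000, 150, 2600]);
translate([0, 150, 0]) cube([150, 2450, 2600]);
translate([5850, 150, 0]) cube([150, 2450, 2600]);
translate([3750, 150, 0]) cube([150, 750, 2600]);
translate([3750, 2150, 0]) cube([150, 450, 2600]);


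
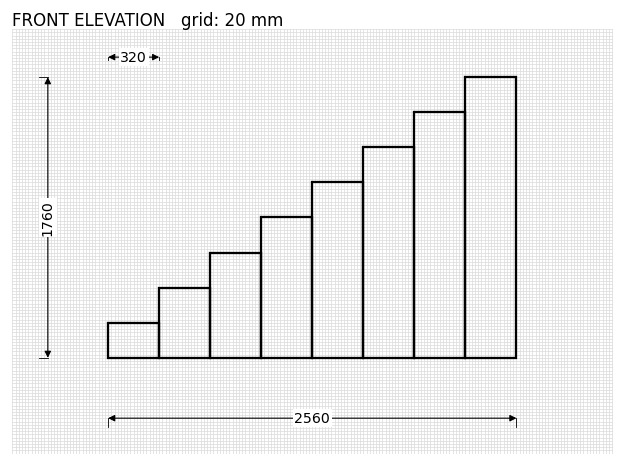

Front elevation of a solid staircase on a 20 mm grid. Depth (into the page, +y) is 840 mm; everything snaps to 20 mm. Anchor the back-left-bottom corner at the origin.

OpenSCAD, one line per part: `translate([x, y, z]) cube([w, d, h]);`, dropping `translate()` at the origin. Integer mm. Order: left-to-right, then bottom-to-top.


cube([320, 840, 220]);
translate([320, 0, 0]) cube([320, 840, 440]);
translate([640, 0, 0]) cube([320, 840, 660]);
translate([960, 0, 0]) cube([320, 840, 880]);
translate([1280, 0, 0]) cube([320, 840, 1100]);
translate([1600, 0, 0]) cube([320, 840, 1320]);
translate([1920, 0, 0]) cube([320, 840, 1540]);
translate([2240, 0, 0]) cube([320, 840, 1760]);


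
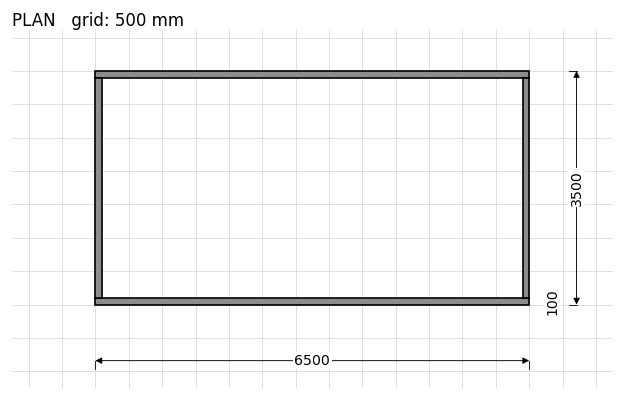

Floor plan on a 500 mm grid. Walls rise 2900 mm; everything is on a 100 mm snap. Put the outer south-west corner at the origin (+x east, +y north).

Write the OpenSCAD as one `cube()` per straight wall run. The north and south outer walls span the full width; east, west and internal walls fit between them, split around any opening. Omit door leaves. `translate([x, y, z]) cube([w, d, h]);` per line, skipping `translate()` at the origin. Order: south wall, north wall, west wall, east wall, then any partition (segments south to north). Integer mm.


cube([6500, 100, 2900]);
translate([0, 3400, 0]) cube([6500, 100, 2900]);
translate([0, 100, 0]) cube([100, 3300, 2900]);
translate([6400, 100, 0]) cube([100, 3300, 2900]);
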